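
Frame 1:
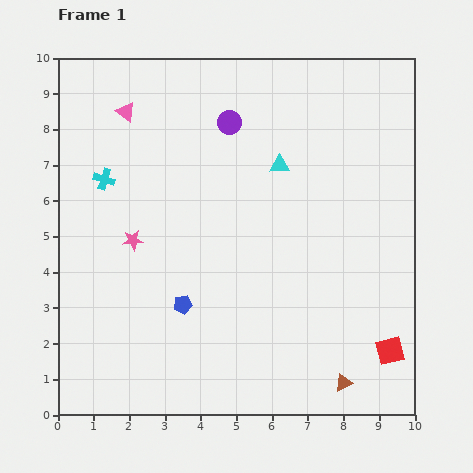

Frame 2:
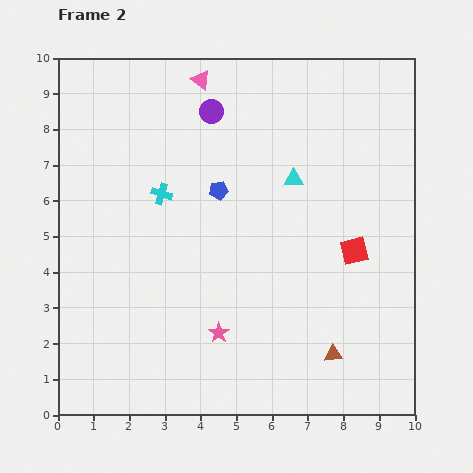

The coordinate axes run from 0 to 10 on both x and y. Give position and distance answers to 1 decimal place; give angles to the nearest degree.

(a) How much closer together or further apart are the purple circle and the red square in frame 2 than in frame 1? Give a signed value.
-2.2

Distance in frame 1: 7.8. Distance in frame 2: 5.6.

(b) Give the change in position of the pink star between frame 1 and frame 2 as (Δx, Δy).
(2.4, -2.6)

The pink star was at (2.1, 4.9) in frame 1 and (4.5, 2.3) in frame 2.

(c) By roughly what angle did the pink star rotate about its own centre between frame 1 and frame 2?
28° counter-clockwise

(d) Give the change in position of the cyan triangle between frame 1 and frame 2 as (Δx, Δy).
(0.4, -0.4)

The cyan triangle was at (6.2, 7.0) in frame 1 and (6.6, 6.6) in frame 2.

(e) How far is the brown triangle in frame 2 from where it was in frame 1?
0.9

The brown triangle moved from (8.0, 0.9) to (7.7, 1.7), a distance of √(0.3² + 0.8²) ≈ 0.9.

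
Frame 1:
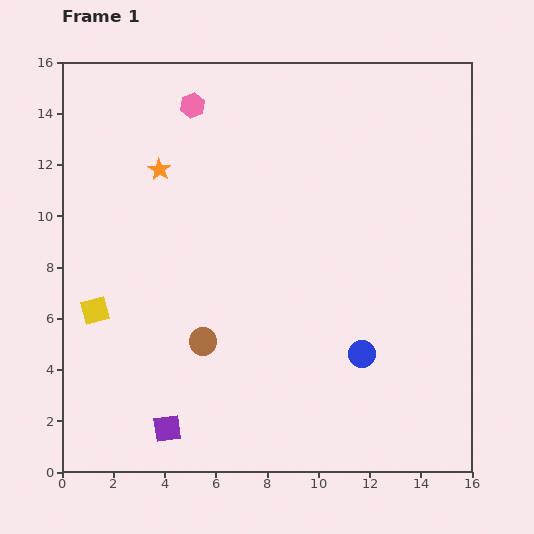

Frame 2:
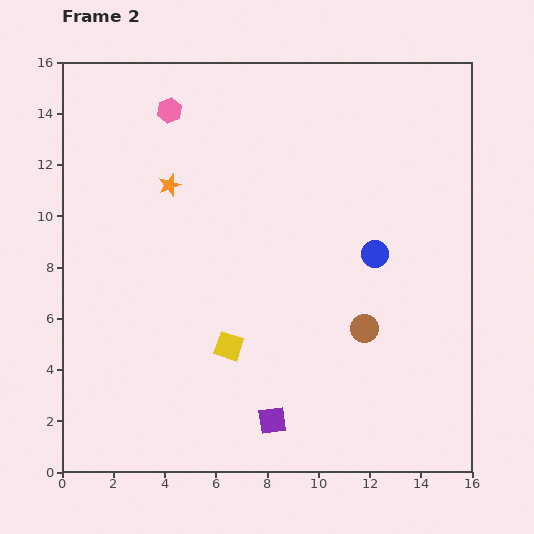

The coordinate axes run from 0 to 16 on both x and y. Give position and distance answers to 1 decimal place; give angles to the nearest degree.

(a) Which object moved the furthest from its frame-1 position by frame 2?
the brown circle

(moved 6.3; next 5.4)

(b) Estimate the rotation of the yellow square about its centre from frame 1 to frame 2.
33° clockwise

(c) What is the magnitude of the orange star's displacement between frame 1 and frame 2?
0.7

The orange star moved from (3.8, 11.8) to (4.2, 11.2), a distance of √(0.4² + 0.6²) ≈ 0.7.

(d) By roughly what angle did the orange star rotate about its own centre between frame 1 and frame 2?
22° clockwise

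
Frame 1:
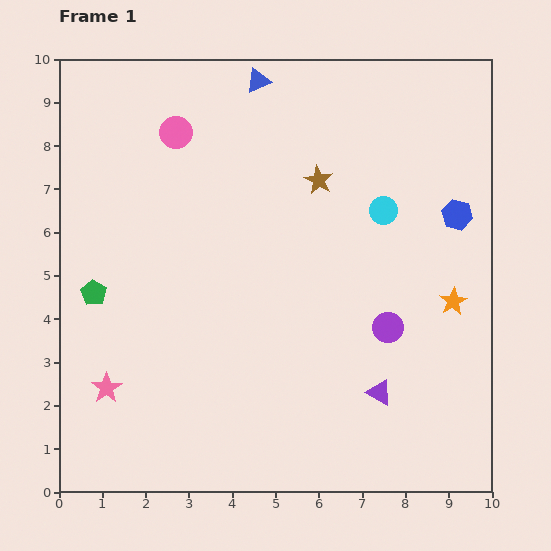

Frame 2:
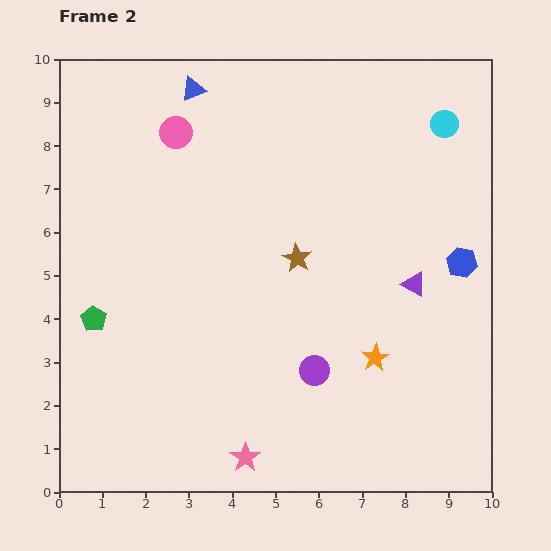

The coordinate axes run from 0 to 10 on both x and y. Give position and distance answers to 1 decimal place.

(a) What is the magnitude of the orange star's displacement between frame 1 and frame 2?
2.2

The orange star moved from (9.1, 4.4) to (7.3, 3.1), a distance of √(1.8² + 1.3²) ≈ 2.2.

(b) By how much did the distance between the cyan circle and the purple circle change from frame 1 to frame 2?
+3.7

Distance in frame 1: 2.7. Distance in frame 2: 6.4.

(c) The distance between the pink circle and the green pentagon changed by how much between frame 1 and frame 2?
+0.5

Distance in frame 1: 4.2. Distance in frame 2: 4.7.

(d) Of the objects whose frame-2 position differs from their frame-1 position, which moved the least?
the green pentagon

(moved 0.6)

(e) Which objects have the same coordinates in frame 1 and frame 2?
the pink circle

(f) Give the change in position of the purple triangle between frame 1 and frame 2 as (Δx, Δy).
(0.8, 2.5)

The purple triangle was at (7.4, 2.3) in frame 1 and (8.2, 4.8) in frame 2.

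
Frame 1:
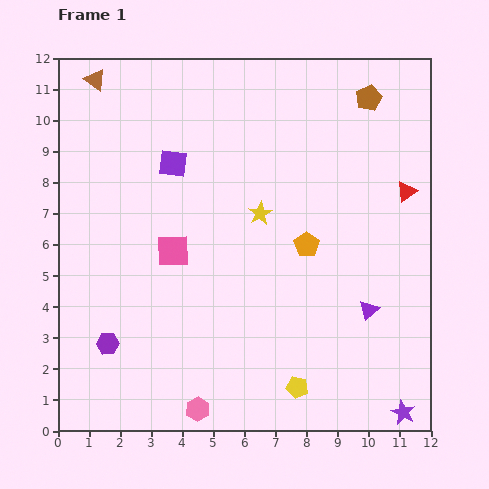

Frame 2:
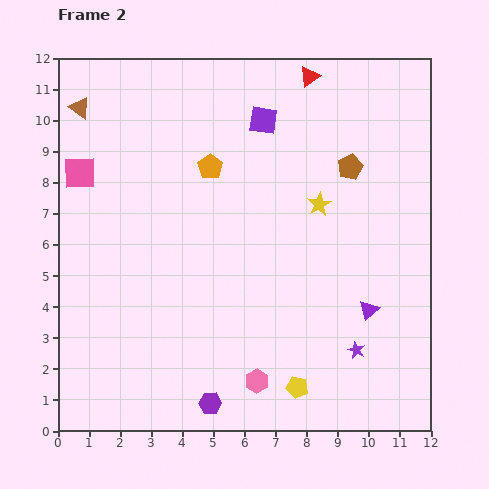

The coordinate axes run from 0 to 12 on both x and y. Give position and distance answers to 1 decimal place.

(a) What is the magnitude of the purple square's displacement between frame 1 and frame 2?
3.2

The purple square moved from (3.7, 8.6) to (6.6, 10.0), a distance of √(2.9² + 1.4²) ≈ 3.2.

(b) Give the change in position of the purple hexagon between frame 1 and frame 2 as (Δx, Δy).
(3.3, -1.9)

The purple hexagon was at (1.6, 2.8) in frame 1 and (4.9, 0.9) in frame 2.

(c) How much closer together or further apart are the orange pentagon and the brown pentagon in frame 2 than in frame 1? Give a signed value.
-0.6

Distance in frame 1: 5.1. Distance in frame 2: 4.5.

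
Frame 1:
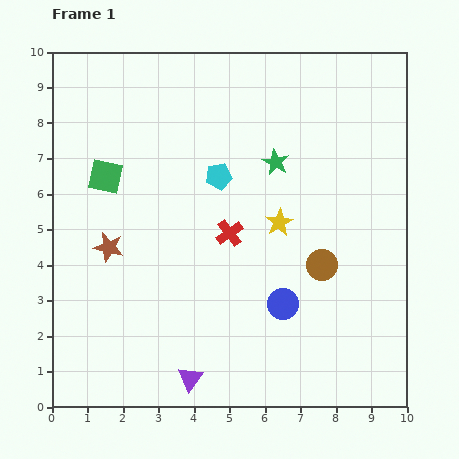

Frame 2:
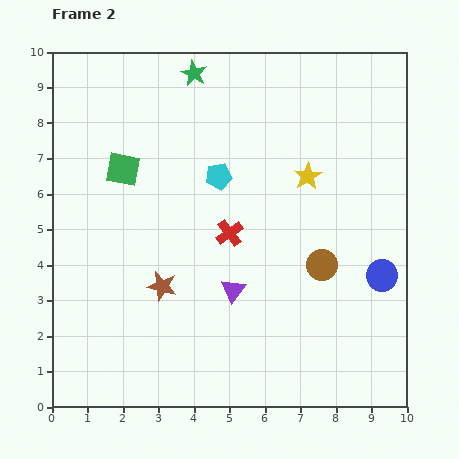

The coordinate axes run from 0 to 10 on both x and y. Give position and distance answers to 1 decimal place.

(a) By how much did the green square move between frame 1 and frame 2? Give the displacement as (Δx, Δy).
(0.5, 0.2)

The green square was at (1.5, 6.5) in frame 1 and (2.0, 6.7) in frame 2.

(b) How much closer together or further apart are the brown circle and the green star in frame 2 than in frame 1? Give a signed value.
+3.3

Distance in frame 1: 3.2. Distance in frame 2: 6.5.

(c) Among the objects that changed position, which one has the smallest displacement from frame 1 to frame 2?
the green square

(moved 0.5)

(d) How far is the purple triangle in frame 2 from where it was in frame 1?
2.8

The purple triangle moved from (3.9, 0.8) to (5.1, 3.3), a distance of √(1.2² + 2.5²) ≈ 2.8.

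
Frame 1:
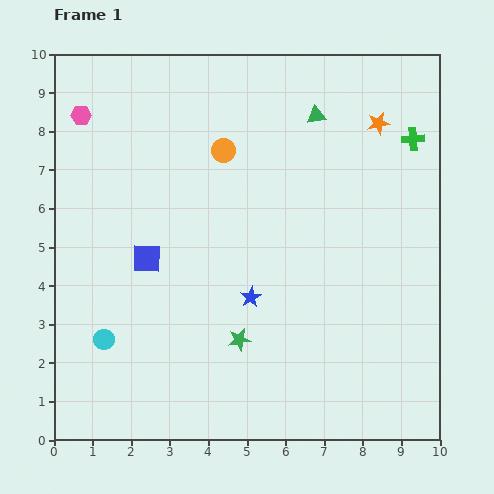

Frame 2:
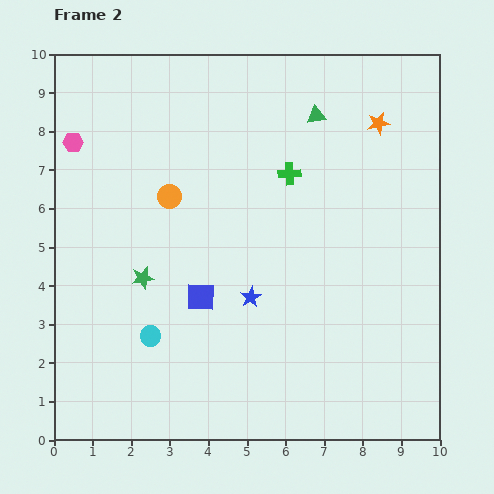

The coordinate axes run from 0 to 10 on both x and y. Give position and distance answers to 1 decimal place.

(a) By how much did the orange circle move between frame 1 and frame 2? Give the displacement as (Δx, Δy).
(-1.4, -1.2)

The orange circle was at (4.4, 7.5) in frame 1 and (3.0, 6.3) in frame 2.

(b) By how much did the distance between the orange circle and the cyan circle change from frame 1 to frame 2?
-2.2

Distance in frame 1: 5.8. Distance in frame 2: 3.6.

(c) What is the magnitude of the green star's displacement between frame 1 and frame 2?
3.0

The green star moved from (4.8, 2.6) to (2.3, 4.2), a distance of √(2.5² + 1.6²) ≈ 3.0.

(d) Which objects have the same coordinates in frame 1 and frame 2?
the blue star, the green triangle, the orange star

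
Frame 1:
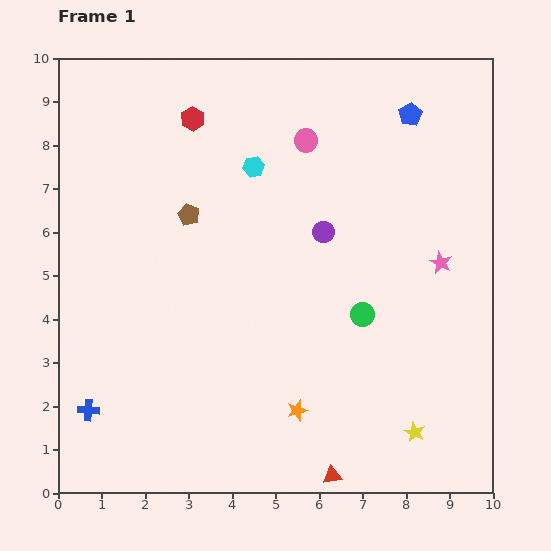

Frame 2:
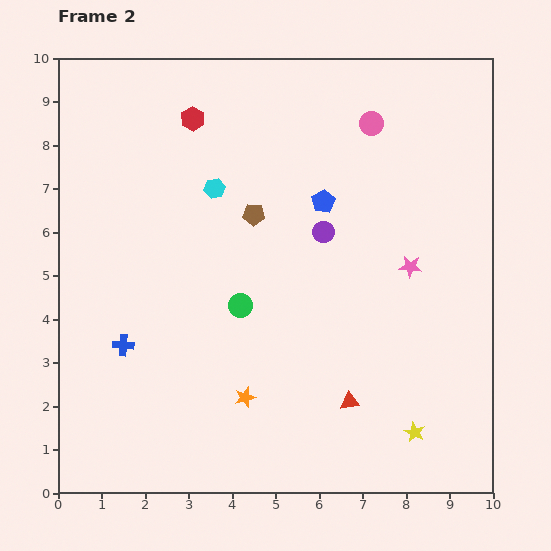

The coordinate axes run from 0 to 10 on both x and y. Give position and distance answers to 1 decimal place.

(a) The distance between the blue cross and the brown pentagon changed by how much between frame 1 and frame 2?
-0.9

Distance in frame 1: 5.1. Distance in frame 2: 4.2.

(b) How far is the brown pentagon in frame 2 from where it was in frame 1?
1.5

The brown pentagon moved from (3.0, 6.4) to (4.5, 6.4), a distance of √(1.5² + 0.0²) ≈ 1.5.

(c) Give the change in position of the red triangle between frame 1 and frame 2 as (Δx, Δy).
(0.4, 1.7)

The red triangle was at (6.3, 0.4) in frame 1 and (6.7, 2.1) in frame 2.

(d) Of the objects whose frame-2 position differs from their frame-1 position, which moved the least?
the pink star

(moved 0.7)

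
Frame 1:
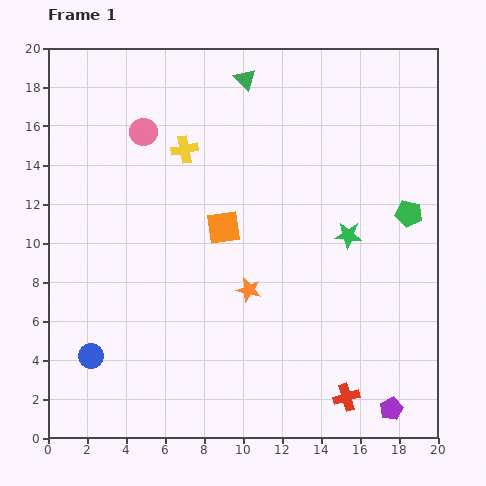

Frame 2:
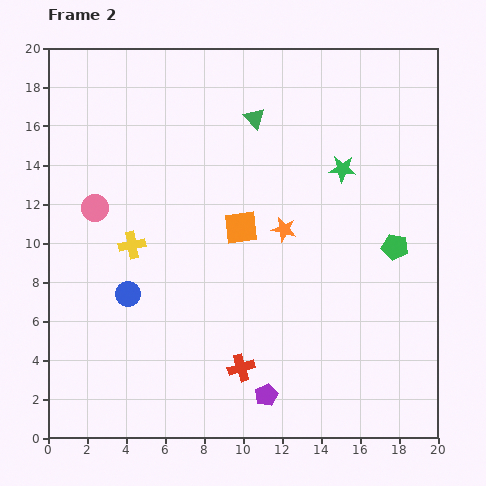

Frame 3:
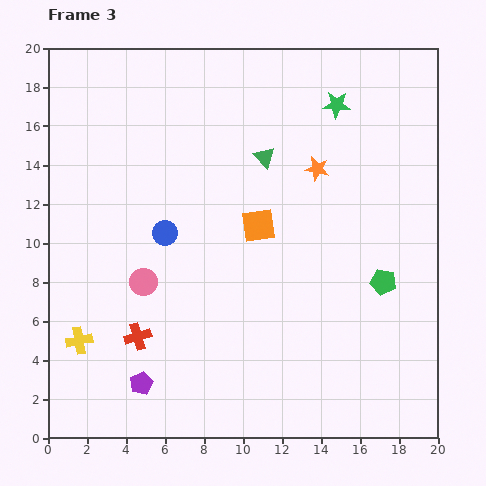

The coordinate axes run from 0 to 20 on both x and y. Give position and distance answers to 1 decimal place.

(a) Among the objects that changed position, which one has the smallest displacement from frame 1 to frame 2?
the orange square

(moved 0.9)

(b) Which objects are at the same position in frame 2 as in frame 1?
none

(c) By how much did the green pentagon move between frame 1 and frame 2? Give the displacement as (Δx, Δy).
(-0.7, -1.7)

The green pentagon was at (18.5, 11.5) in frame 1 and (17.8, 9.8) in frame 2.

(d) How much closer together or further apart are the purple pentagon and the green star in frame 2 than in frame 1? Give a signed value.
+3.0

Distance in frame 1: 9.2. Distance in frame 2: 12.2.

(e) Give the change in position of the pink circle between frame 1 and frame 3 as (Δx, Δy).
(0.0, -7.7)

The pink circle was at (4.9, 15.7) in frame 1 and (4.9, 8.0) in frame 3.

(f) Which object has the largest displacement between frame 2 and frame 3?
the purple pentagon

(moved 6.4; next 5.6)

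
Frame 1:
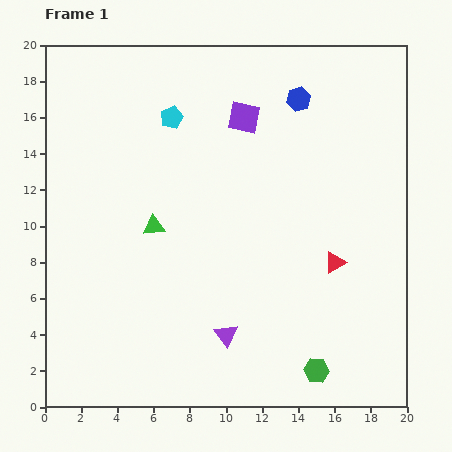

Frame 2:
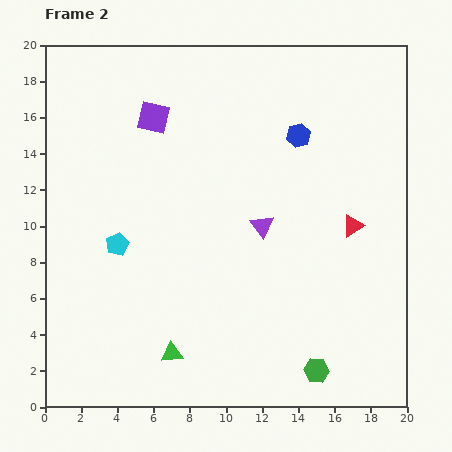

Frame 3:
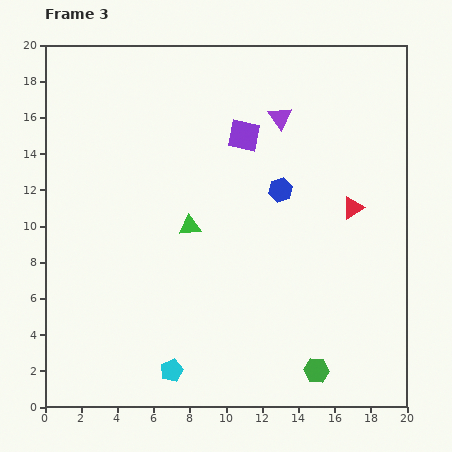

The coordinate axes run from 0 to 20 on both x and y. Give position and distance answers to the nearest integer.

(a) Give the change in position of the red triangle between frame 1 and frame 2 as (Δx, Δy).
(1, 2)

The red triangle was at (16, 8) in frame 1 and (17, 10) in frame 2.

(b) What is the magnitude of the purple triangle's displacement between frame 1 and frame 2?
6

The purple triangle moved from (10, 4) to (12, 10), a distance of √(2² + 6²) ≈ 6.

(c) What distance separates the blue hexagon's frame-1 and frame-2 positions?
2

The blue hexagon moved from (14, 17) to (14, 15), a distance of √(0² + 2²) ≈ 2.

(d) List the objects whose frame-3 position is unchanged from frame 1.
the green hexagon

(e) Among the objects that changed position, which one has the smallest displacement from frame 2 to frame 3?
the red triangle

(moved 1)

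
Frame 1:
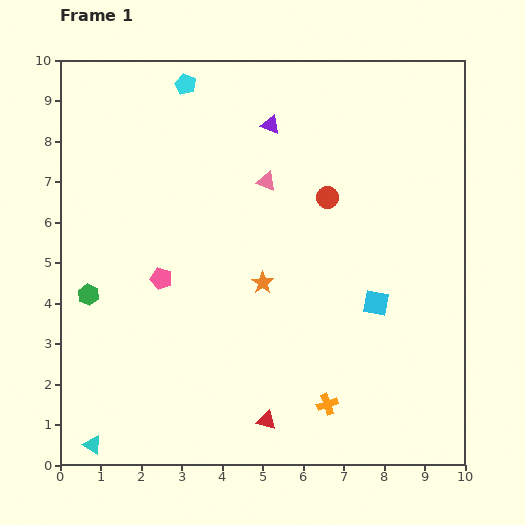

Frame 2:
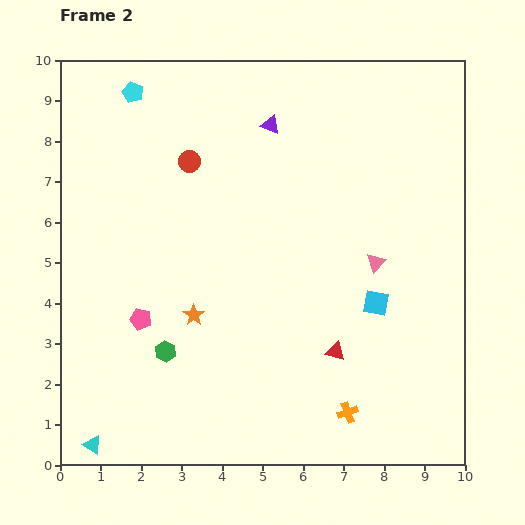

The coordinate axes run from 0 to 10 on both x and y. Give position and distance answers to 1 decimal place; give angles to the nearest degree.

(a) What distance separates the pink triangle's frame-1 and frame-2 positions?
3.4

The pink triangle moved from (5.1, 7.0) to (7.8, 5.0), a distance of √(2.7² + 2.0²) ≈ 3.4.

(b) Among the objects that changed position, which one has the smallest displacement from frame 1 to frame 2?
the orange cross

(moved 0.5)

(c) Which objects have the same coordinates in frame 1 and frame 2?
the purple triangle, the cyan square, the cyan triangle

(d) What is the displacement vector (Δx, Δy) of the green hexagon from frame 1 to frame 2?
(1.9, -1.4)

The green hexagon was at (0.7, 4.2) in frame 1 and (2.6, 2.8) in frame 2.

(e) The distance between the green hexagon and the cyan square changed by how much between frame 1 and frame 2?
-1.8

Distance in frame 1: 7.1. Distance in frame 2: 5.3.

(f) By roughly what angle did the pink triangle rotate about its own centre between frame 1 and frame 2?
54° clockwise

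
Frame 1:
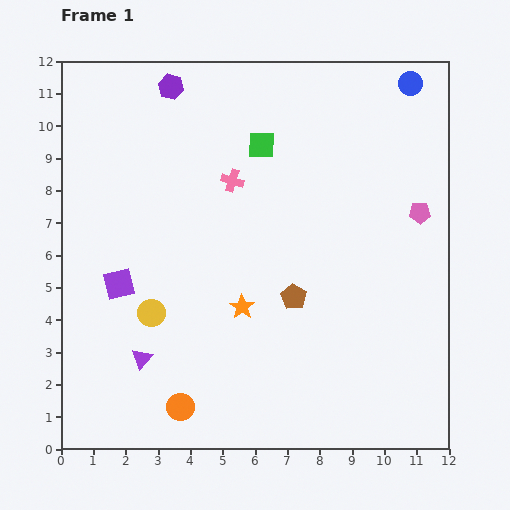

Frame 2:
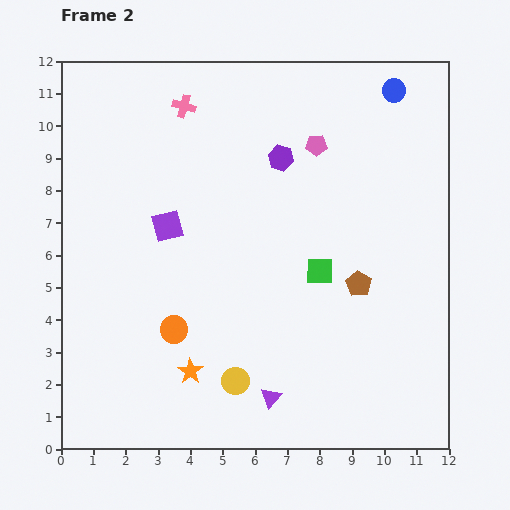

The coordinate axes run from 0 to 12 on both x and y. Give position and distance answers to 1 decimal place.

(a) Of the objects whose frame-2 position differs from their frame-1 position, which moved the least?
the blue circle

(moved 0.5)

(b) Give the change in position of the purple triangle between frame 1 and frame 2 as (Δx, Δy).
(4.0, -1.2)

The purple triangle was at (2.5, 2.8) in frame 1 and (6.5, 1.6) in frame 2.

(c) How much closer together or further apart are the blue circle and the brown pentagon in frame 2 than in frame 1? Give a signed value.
-1.4

Distance in frame 1: 7.5. Distance in frame 2: 6.1.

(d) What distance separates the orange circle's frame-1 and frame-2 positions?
2.4

The orange circle moved from (3.7, 1.3) to (3.5, 3.7), a distance of √(0.2² + 2.4²) ≈ 2.4.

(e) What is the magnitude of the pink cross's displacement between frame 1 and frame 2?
2.7

The pink cross moved from (5.3, 8.3) to (3.8, 10.6), a distance of √(1.5² + 2.3²) ≈ 2.7.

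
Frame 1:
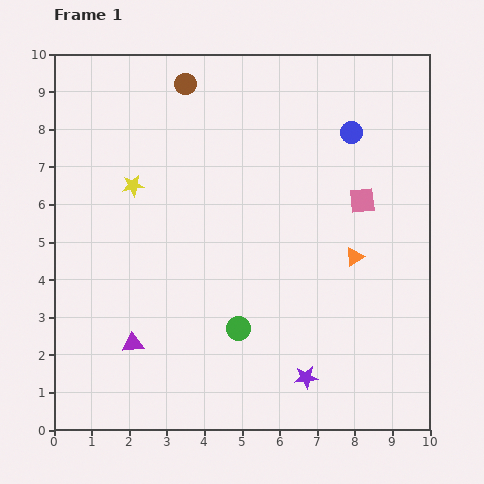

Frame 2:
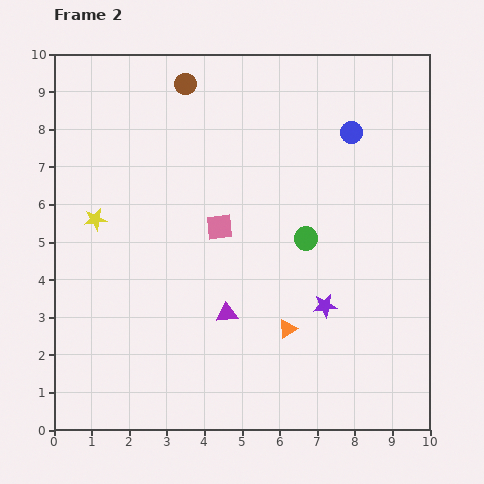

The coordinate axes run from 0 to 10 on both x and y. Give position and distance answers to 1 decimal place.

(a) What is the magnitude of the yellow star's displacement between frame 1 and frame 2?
1.3

The yellow star moved from (2.1, 6.5) to (1.1, 5.6), a distance of √(1.0² + 0.9²) ≈ 1.3.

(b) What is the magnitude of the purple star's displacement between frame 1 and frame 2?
2.0

The purple star moved from (6.7, 1.4) to (7.2, 3.3), a distance of √(0.5² + 1.9²) ≈ 2.0.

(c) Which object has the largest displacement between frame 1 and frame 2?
the pink square

(moved 3.9; next 3.0)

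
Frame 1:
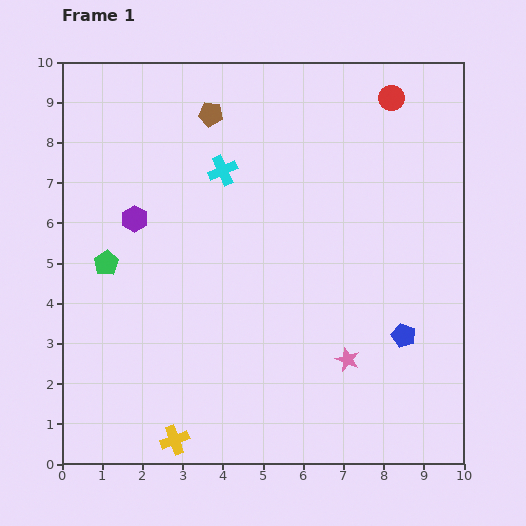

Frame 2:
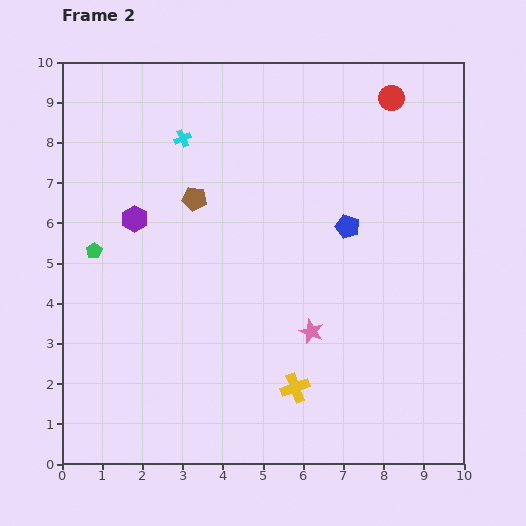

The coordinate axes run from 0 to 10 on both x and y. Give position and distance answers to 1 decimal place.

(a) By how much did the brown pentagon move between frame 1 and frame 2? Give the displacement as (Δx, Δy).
(-0.4, -2.1)

The brown pentagon was at (3.7, 8.7) in frame 1 and (3.3, 6.6) in frame 2.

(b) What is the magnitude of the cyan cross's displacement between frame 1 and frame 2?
1.3

The cyan cross moved from (4.0, 7.3) to (3.0, 8.1), a distance of √(1.0² + 0.8²) ≈ 1.3.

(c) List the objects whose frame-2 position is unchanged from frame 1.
the purple hexagon, the red circle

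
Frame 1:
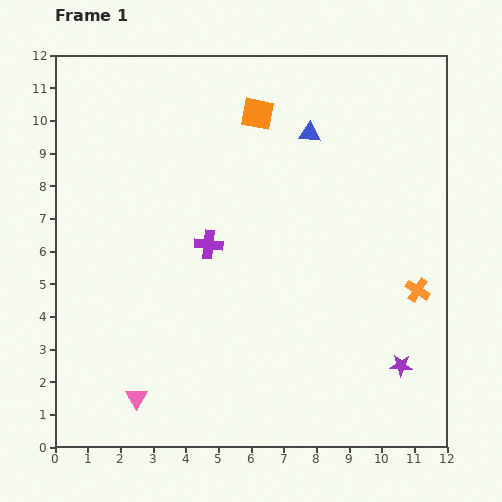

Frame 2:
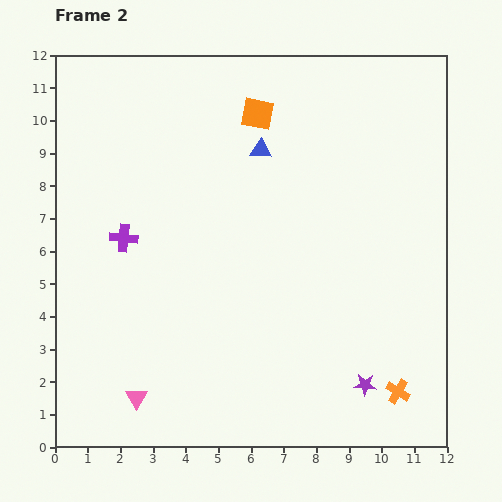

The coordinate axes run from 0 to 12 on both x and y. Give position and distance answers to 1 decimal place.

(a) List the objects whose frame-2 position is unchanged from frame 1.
the pink triangle, the orange square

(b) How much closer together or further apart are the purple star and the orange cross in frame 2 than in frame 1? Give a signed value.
-1.4

Distance in frame 1: 2.4. Distance in frame 2: 1.0.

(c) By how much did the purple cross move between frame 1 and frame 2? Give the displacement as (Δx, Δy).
(-2.6, 0.2)

The purple cross was at (4.7, 6.2) in frame 1 and (2.1, 6.4) in frame 2.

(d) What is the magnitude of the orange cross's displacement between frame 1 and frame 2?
3.2

The orange cross moved from (11.1, 4.8) to (10.5, 1.7), a distance of √(0.6² + 3.1²) ≈ 3.2.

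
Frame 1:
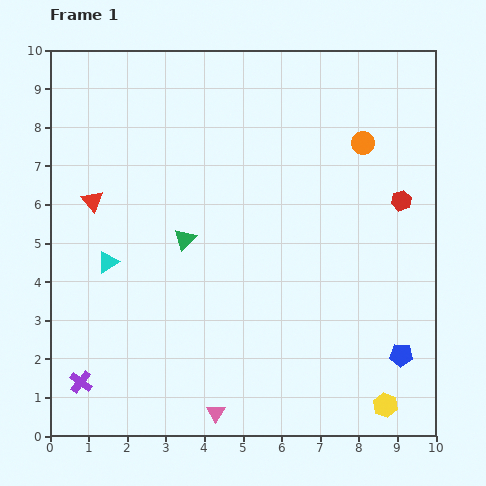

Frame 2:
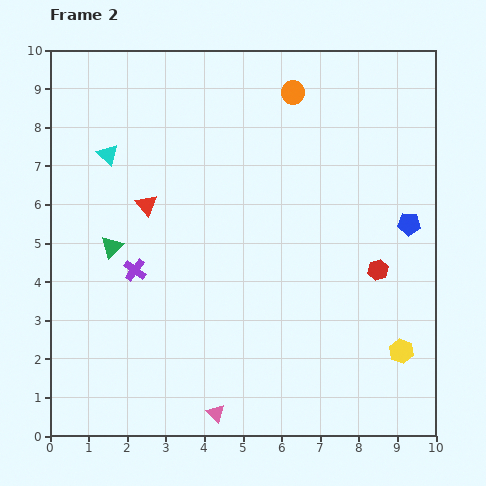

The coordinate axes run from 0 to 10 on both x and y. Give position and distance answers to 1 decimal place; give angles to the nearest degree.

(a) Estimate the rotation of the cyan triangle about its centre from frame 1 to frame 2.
44° counter-clockwise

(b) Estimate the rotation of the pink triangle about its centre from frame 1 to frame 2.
15° counter-clockwise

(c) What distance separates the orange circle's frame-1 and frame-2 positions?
2.2

The orange circle moved from (8.1, 7.6) to (6.3, 8.9), a distance of √(1.8² + 1.3²) ≈ 2.2.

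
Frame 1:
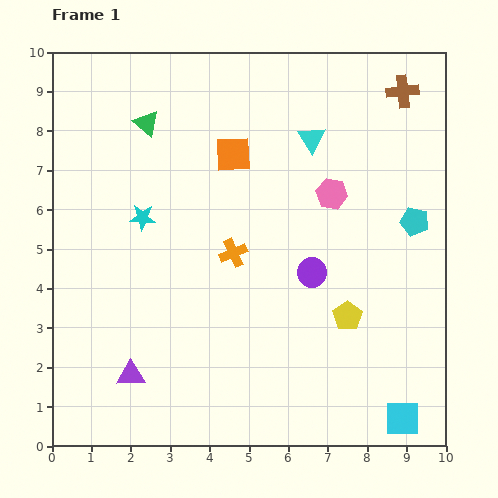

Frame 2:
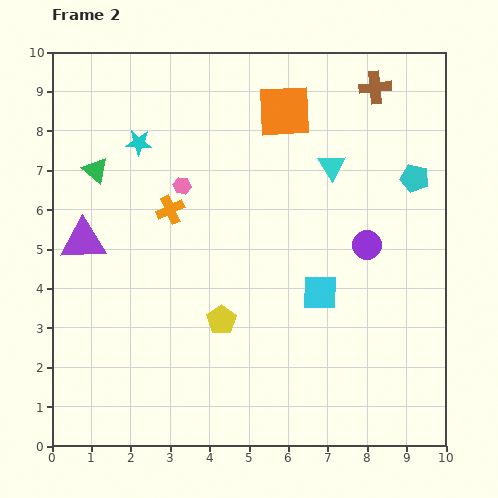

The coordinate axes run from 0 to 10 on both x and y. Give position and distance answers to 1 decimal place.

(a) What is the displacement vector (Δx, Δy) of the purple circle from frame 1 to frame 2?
(1.4, 0.7)

The purple circle was at (6.6, 4.4) in frame 1 and (8.0, 5.1) in frame 2.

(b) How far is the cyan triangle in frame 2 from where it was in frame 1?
0.9

The cyan triangle moved from (6.6, 7.8) to (7.1, 7.1), a distance of √(0.5² + 0.7²) ≈ 0.9.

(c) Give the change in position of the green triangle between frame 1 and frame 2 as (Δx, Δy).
(-1.3, -1.2)

The green triangle was at (2.4, 8.2) in frame 1 and (1.1, 7.0) in frame 2.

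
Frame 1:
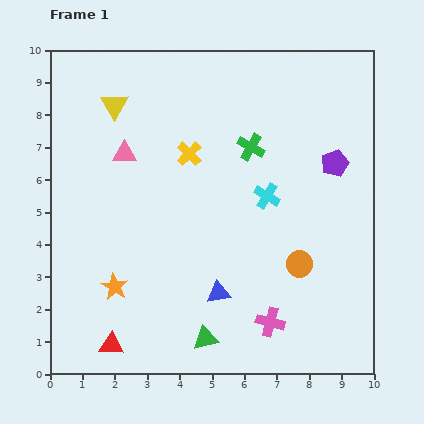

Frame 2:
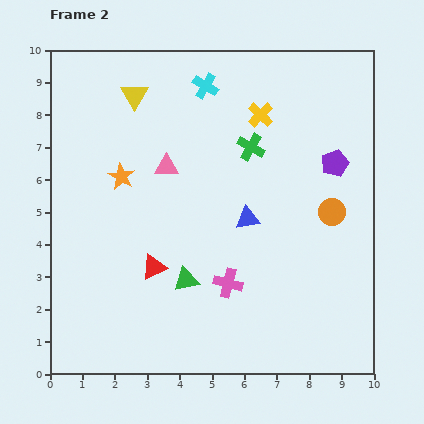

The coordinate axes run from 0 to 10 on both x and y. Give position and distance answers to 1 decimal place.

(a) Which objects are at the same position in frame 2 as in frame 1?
the purple pentagon, the green cross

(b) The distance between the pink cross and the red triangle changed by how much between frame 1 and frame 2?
-2.5

Distance in frame 1: 4.9. Distance in frame 2: 2.4.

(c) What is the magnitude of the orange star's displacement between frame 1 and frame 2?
3.4

The orange star moved from (2.0, 2.7) to (2.2, 6.1), a distance of √(0.2² + 3.4²) ≈ 3.4.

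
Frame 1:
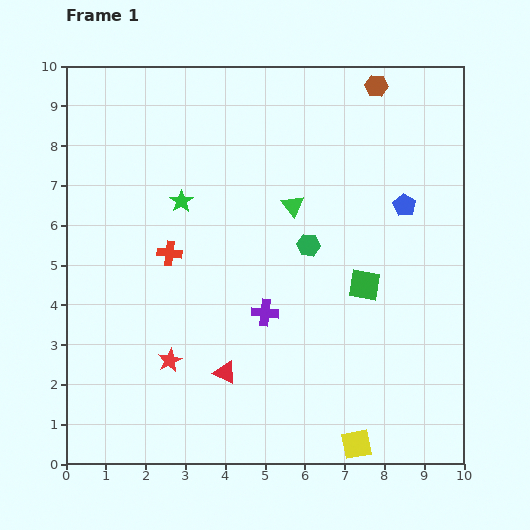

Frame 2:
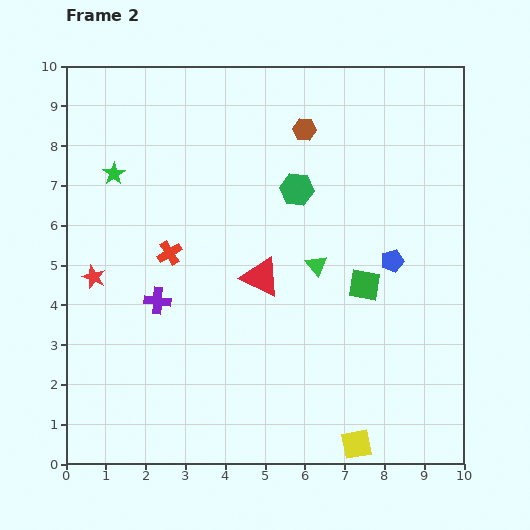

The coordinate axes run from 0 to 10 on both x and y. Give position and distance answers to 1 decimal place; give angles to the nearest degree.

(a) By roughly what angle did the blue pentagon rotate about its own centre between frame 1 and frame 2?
26° clockwise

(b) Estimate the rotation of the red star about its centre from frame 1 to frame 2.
23° counter-clockwise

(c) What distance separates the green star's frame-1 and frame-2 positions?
1.8

The green star moved from (2.9, 6.6) to (1.2, 7.3), a distance of √(1.7² + 0.7²) ≈ 1.8.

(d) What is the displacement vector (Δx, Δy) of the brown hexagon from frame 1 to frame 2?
(-1.8, -1.1)

The brown hexagon was at (7.8, 9.5) in frame 1 and (6.0, 8.4) in frame 2.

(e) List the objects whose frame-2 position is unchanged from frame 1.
the green square, the yellow square, the red cross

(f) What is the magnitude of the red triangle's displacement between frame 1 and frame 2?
2.6

The red triangle moved from (4.0, 2.3) to (4.9, 4.7), a distance of √(0.9² + 2.4²) ≈ 2.6.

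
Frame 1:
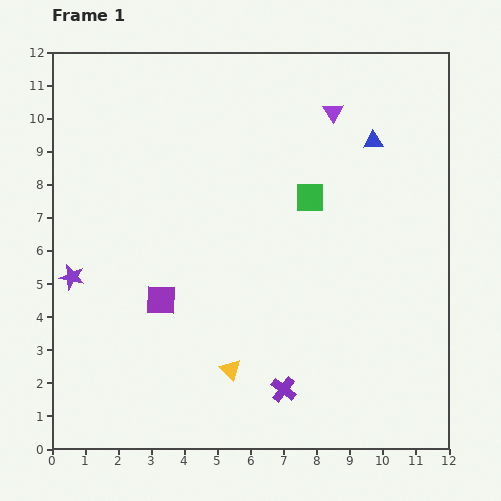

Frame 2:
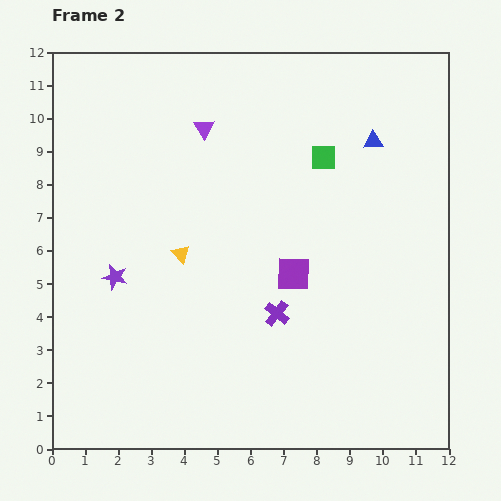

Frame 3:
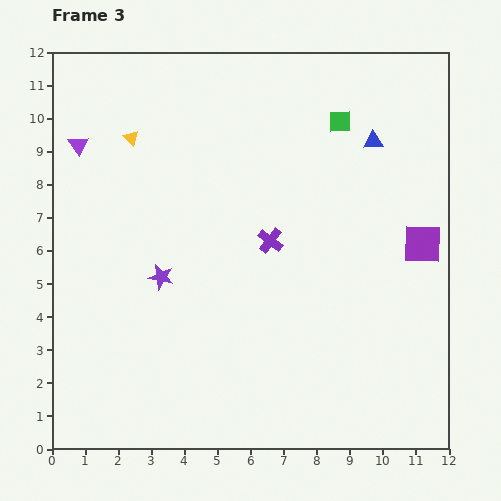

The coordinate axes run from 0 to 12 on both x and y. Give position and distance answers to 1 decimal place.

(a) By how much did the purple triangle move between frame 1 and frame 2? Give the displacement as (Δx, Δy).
(-3.9, -0.5)

The purple triangle was at (8.5, 10.2) in frame 1 and (4.6, 9.7) in frame 2.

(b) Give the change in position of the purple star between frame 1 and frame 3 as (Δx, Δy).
(2.7, 0.0)

The purple star was at (0.6, 5.2) in frame 1 and (3.3, 5.2) in frame 3.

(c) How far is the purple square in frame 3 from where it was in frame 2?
4.0

The purple square moved from (7.3, 5.3) to (11.2, 6.2), a distance of √(3.9² + 0.9²) ≈ 4.0.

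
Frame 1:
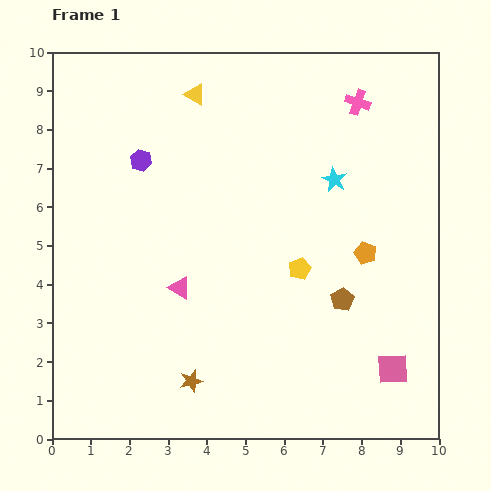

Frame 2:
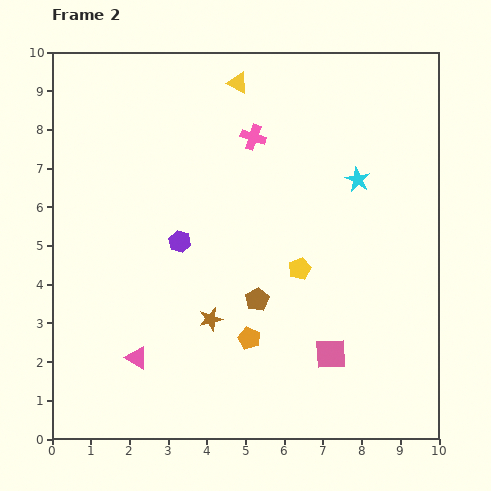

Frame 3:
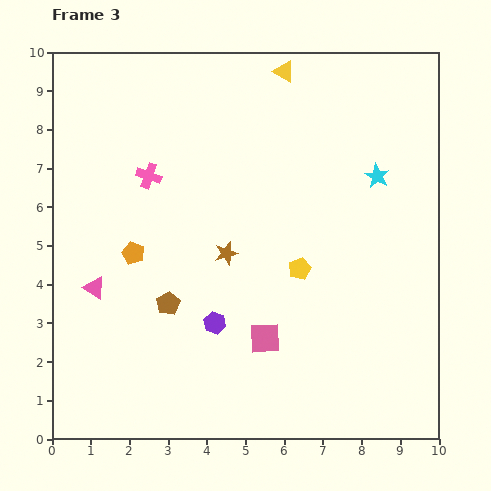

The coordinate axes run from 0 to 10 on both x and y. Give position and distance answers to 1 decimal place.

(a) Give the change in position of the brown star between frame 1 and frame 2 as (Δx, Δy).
(0.5, 1.6)

The brown star was at (3.6, 1.5) in frame 1 and (4.1, 3.1) in frame 2.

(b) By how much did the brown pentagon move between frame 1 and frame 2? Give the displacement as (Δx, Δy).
(-2.2, 0.0)

The brown pentagon was at (7.5, 3.6) in frame 1 and (5.3, 3.6) in frame 2.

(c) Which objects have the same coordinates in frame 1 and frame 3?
the yellow pentagon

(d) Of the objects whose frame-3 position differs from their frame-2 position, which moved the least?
the cyan star

(moved 0.5)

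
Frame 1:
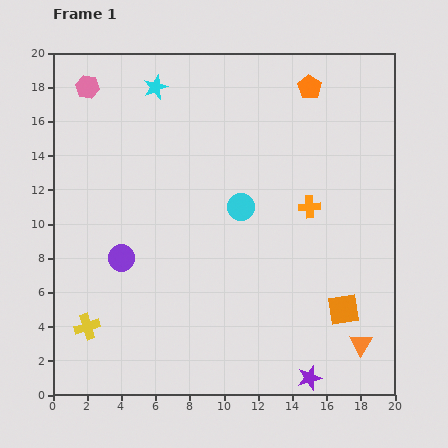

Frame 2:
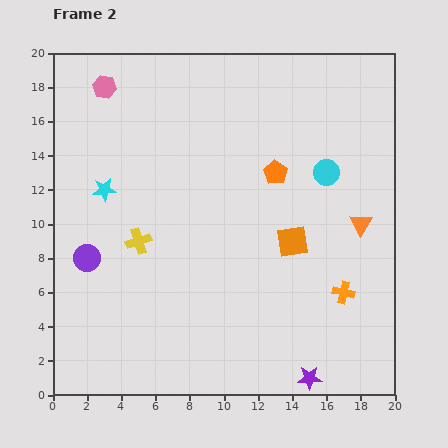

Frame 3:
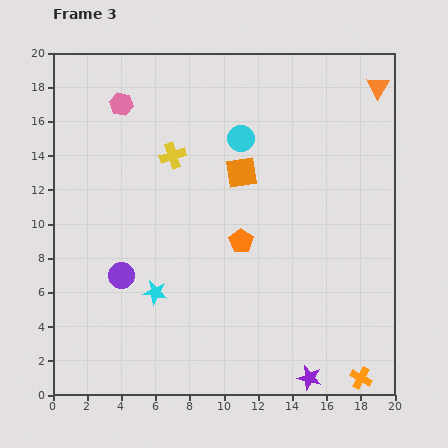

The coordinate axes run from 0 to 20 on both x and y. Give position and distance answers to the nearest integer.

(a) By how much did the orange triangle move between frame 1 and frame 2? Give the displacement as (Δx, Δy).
(0, 7)

The orange triangle was at (18, 3) in frame 1 and (18, 10) in frame 2.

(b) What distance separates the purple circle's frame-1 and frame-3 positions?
1

The purple circle moved from (4, 8) to (4, 7), a distance of √(0² + 1²) ≈ 1.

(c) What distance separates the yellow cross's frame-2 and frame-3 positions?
5

The yellow cross moved from (5, 9) to (7, 14), a distance of √(2² + 5²) ≈ 5.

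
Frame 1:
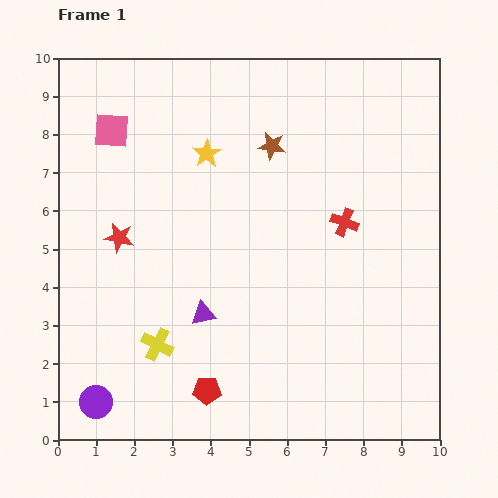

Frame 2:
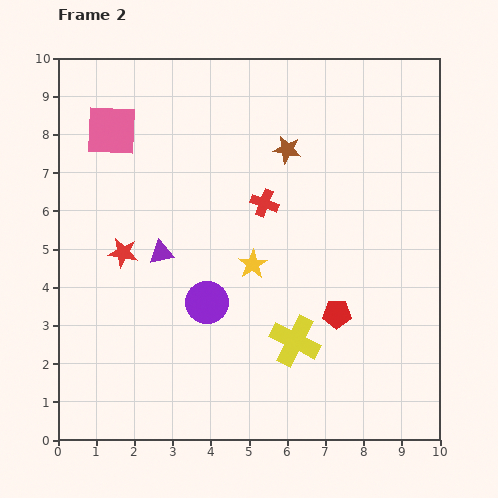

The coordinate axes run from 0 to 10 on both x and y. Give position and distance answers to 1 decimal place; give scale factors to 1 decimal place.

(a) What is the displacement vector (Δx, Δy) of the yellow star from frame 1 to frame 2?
(1.2, -2.9)

The yellow star was at (3.9, 7.5) in frame 1 and (5.1, 4.6) in frame 2.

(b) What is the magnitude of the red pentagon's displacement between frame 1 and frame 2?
3.9

The red pentagon moved from (3.9, 1.3) to (7.3, 3.3), a distance of √(3.4² + 2.0²) ≈ 3.9.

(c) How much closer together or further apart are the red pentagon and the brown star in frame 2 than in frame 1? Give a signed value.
-2.1

Distance in frame 1: 6.6. Distance in frame 2: 4.5.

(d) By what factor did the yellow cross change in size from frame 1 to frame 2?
1.6×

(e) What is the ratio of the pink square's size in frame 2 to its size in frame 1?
1.5×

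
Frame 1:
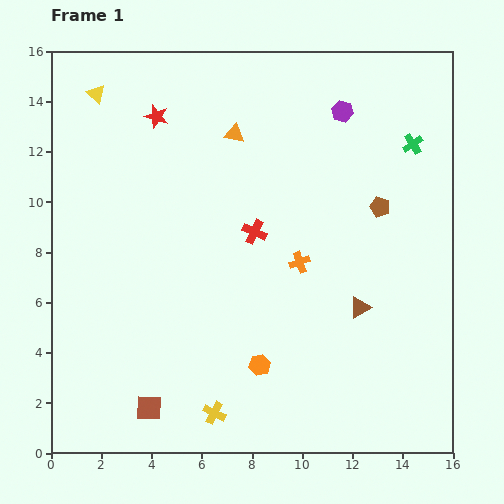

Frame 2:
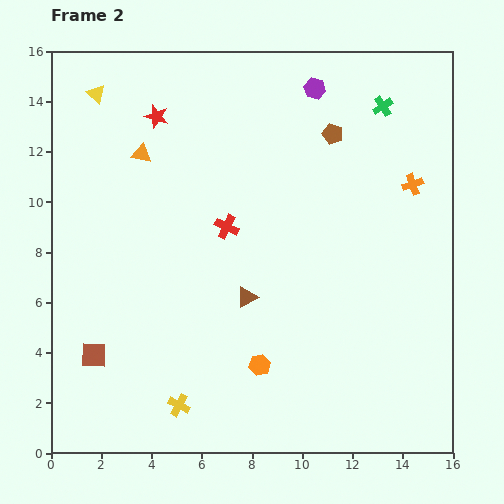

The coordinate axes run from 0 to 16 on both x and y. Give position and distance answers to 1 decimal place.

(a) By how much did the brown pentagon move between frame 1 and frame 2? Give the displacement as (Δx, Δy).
(-1.9, 2.9)

The brown pentagon was at (13.1, 9.8) in frame 1 and (11.2, 12.7) in frame 2.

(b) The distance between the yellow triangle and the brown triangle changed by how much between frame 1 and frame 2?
-3.4

Distance in frame 1: 13.5. Distance in frame 2: 10.1.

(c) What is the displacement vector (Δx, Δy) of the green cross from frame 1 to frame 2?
(-1.2, 1.5)

The green cross was at (14.4, 12.3) in frame 1 and (13.2, 13.8) in frame 2.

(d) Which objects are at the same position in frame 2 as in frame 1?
the yellow triangle, the orange hexagon, the red star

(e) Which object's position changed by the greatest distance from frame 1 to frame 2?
the orange cross

(moved 5.5; next 4.5)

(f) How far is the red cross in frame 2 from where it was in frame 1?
1.1

The red cross moved from (8.1, 8.8) to (7.0, 9.0), a distance of √(1.1² + 0.2²) ≈ 1.1.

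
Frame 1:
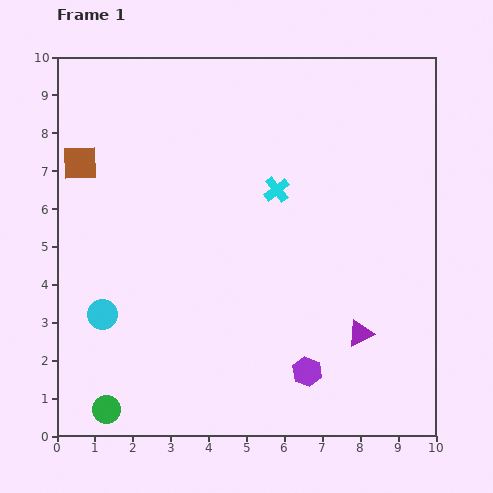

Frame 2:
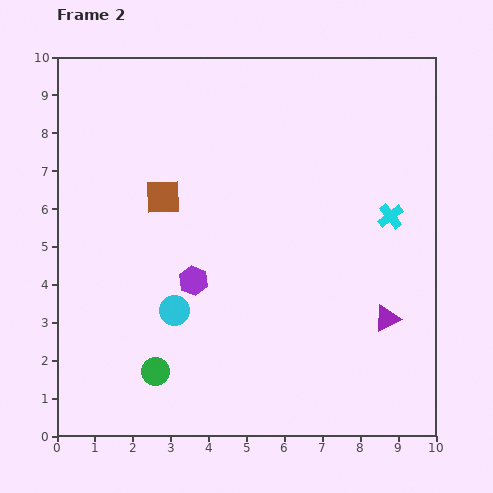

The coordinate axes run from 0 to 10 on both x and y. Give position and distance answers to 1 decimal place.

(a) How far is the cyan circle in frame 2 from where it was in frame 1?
1.9

The cyan circle moved from (1.2, 3.2) to (3.1, 3.3), a distance of √(1.9² + 0.1²) ≈ 1.9.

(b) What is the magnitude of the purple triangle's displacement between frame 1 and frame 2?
0.8

The purple triangle moved from (8.0, 2.7) to (8.7, 3.1), a distance of √(0.7² + 0.4²) ≈ 0.8.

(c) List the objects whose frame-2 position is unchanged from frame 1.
none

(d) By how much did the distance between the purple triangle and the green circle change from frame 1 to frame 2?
-0.7

Distance in frame 1: 7.0. Distance in frame 2: 6.3.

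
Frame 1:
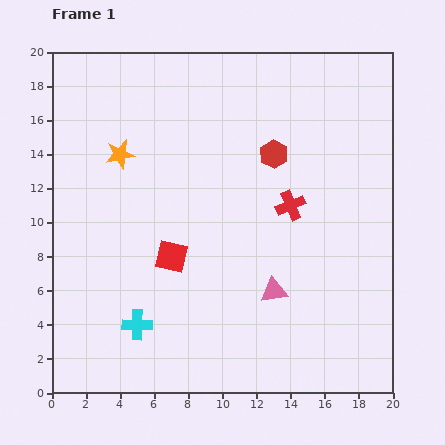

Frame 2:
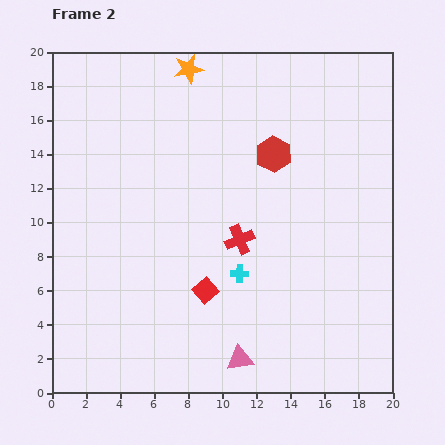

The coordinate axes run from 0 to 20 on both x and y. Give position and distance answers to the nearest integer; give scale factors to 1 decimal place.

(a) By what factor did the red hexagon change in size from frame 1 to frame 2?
1.3×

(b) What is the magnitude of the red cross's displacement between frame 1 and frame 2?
4

The red cross moved from (14, 11) to (11, 9), a distance of √(3² + 2²) ≈ 4.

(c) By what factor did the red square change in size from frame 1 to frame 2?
0.7×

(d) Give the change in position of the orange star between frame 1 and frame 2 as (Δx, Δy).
(4, 5)

The orange star was at (4, 14) in frame 1 and (8, 19) in frame 2.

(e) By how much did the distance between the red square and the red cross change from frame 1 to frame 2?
-4

Distance in frame 1: 8. Distance in frame 2: 4.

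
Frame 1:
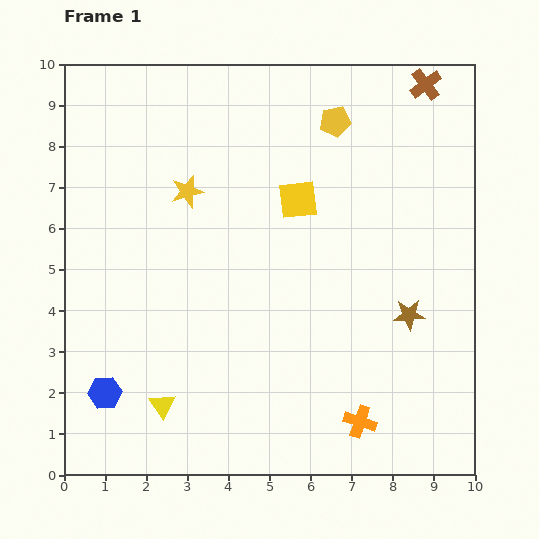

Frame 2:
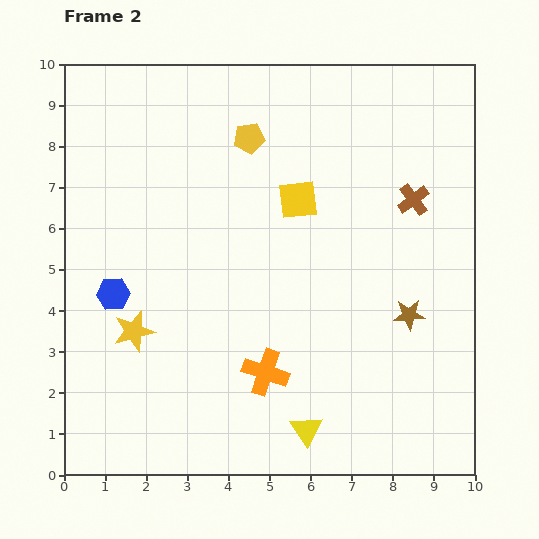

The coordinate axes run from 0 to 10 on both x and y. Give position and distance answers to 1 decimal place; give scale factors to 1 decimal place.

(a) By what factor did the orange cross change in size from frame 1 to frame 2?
1.4×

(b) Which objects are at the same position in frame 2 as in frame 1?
the yellow square, the brown star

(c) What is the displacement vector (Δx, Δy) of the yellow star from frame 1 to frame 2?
(-1.3, -3.4)

The yellow star was at (3.0, 6.9) in frame 1 and (1.7, 3.5) in frame 2.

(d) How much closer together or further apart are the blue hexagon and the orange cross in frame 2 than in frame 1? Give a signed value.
-2.0

Distance in frame 1: 6.2. Distance in frame 2: 4.2.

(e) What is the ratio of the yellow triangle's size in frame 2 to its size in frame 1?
1.3×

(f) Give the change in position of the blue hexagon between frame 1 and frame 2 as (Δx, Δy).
(0.2, 2.4)

The blue hexagon was at (1.0, 2.0) in frame 1 and (1.2, 4.4) in frame 2.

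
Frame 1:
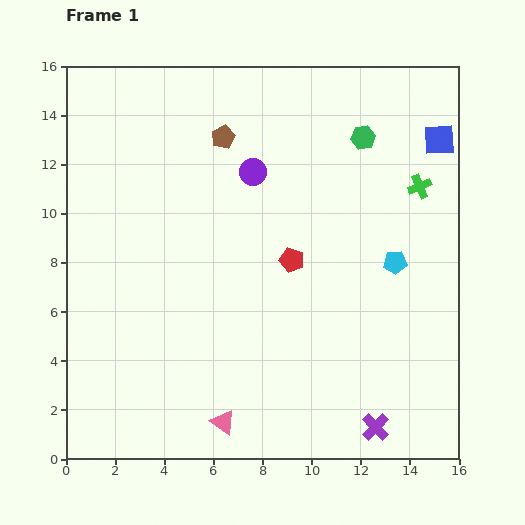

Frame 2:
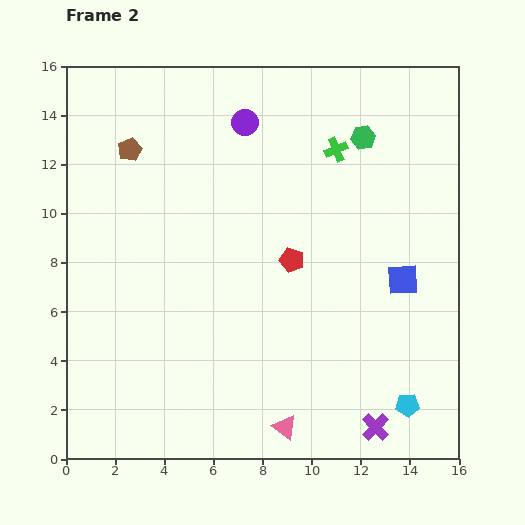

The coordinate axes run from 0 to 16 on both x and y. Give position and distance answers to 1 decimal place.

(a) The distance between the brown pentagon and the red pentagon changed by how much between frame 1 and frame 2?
+2.3

Distance in frame 1: 5.7. Distance in frame 2: 8.0.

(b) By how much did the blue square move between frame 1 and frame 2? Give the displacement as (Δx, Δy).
(-1.5, -5.7)

The blue square was at (15.2, 13.0) in frame 1 and (13.7, 7.3) in frame 2.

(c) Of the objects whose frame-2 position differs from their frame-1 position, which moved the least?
the purple circle

(moved 2.0)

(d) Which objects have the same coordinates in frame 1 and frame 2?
the red pentagon, the purple cross, the green hexagon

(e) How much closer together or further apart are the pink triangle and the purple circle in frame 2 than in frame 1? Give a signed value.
+2.2

Distance in frame 1: 10.3. Distance in frame 2: 12.5.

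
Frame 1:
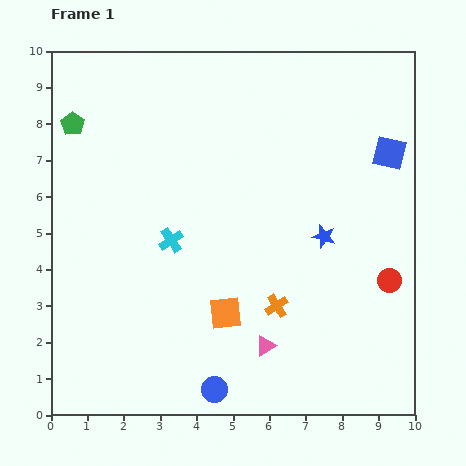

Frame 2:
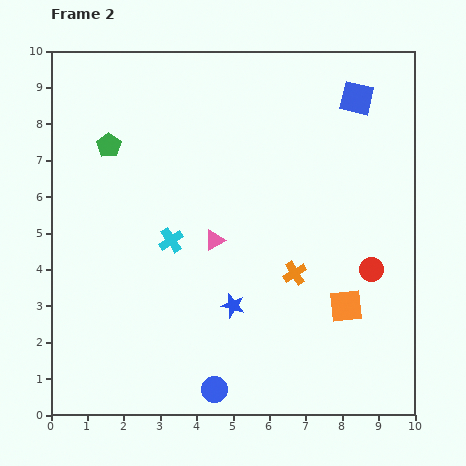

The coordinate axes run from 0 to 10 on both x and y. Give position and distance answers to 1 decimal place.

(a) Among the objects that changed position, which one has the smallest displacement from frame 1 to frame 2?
the red circle

(moved 0.6)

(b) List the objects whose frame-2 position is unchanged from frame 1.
the cyan cross, the blue circle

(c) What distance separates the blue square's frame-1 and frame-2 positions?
1.7

The blue square moved from (9.3, 7.2) to (8.4, 8.7), a distance of √(0.9² + 1.5²) ≈ 1.7.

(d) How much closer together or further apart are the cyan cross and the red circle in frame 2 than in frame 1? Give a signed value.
-0.5

Distance in frame 1: 6.1. Distance in frame 2: 5.6.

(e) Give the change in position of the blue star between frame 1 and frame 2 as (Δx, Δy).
(-2.5, -1.9)

The blue star was at (7.5, 4.9) in frame 1 and (5.0, 3.0) in frame 2.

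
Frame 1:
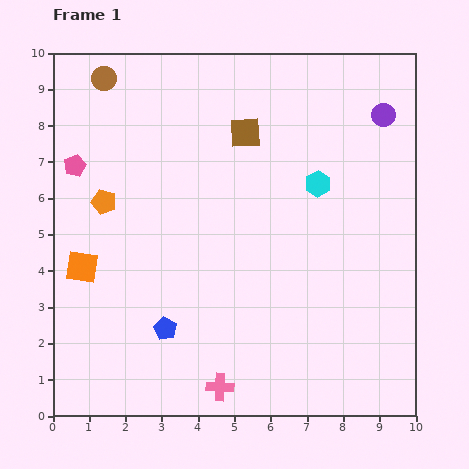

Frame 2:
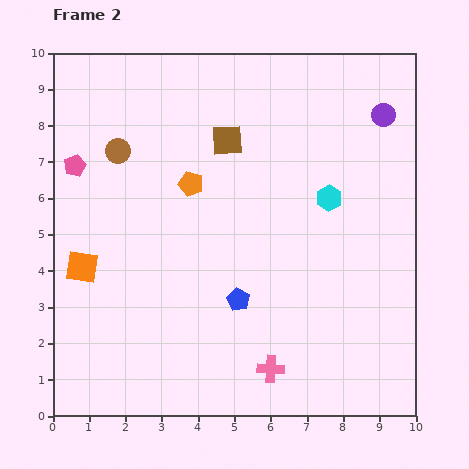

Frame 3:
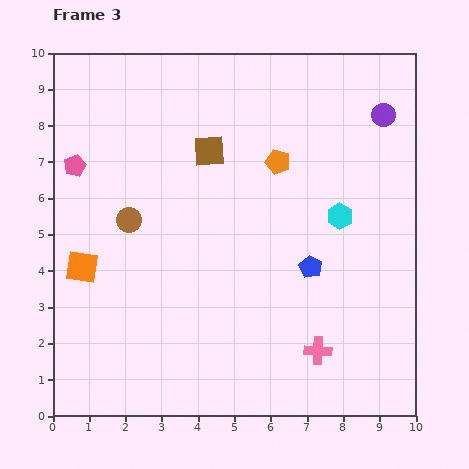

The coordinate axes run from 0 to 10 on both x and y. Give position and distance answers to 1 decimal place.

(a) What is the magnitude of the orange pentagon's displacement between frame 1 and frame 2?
2.5

The orange pentagon moved from (1.4, 5.9) to (3.8, 6.4), a distance of √(2.4² + 0.5²) ≈ 2.5.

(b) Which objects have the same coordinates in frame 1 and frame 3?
the pink pentagon, the purple circle, the orange square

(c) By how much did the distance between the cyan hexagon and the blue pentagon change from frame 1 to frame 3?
-4.2

Distance in frame 1: 5.8. Distance in frame 3: 1.6.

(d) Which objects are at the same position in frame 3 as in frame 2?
the pink pentagon, the purple circle, the orange square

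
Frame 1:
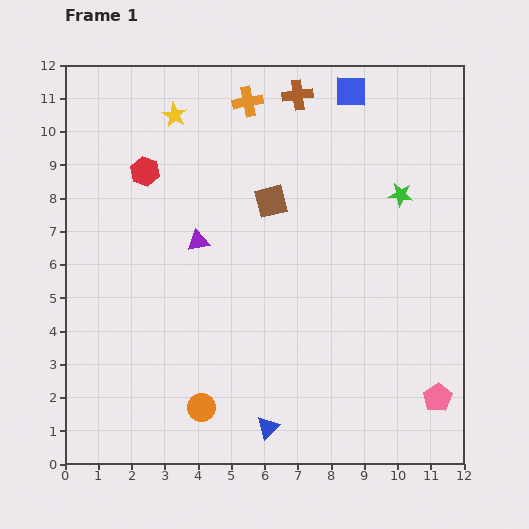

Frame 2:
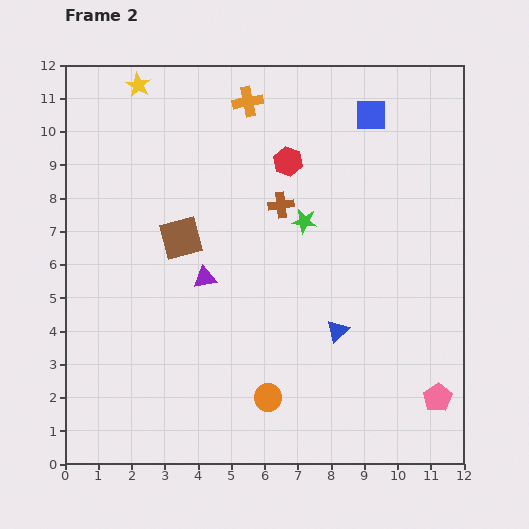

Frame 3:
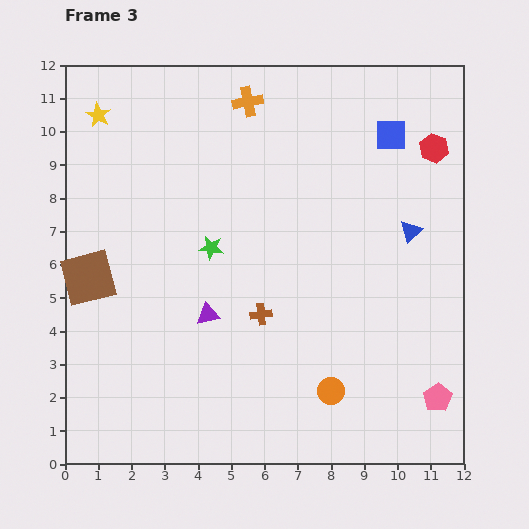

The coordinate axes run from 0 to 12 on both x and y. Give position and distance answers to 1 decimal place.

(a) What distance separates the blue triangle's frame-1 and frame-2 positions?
3.6

The blue triangle moved from (6.1, 1.1) to (8.2, 4.0), a distance of √(2.1² + 2.9²) ≈ 3.6.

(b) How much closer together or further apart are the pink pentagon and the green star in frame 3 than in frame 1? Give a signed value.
+2.0

Distance in frame 1: 6.2. Distance in frame 3: 8.2.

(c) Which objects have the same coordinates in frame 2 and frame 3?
the orange cross, the pink pentagon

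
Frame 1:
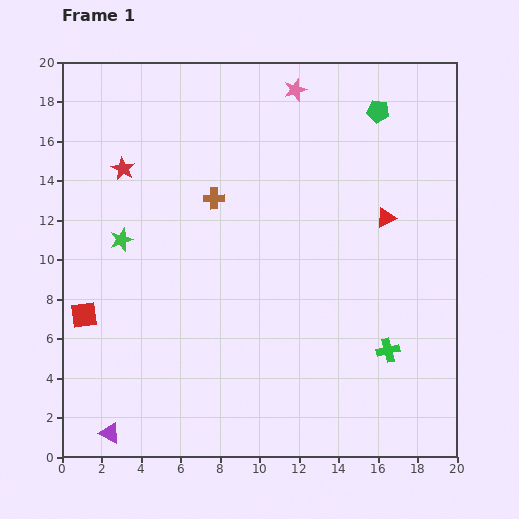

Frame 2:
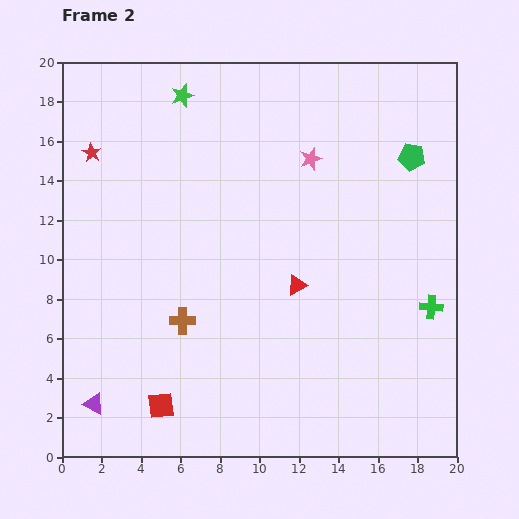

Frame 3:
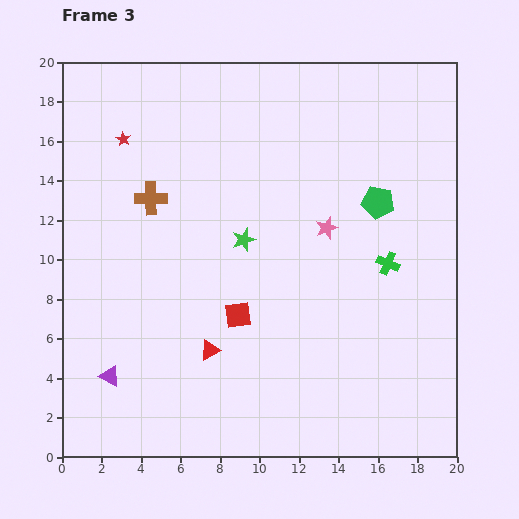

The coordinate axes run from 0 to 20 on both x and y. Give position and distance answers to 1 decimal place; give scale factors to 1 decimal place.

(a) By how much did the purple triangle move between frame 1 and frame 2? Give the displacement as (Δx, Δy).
(-0.8, 1.5)

The purple triangle was at (2.4, 1.2) in frame 1 and (1.6, 2.7) in frame 2.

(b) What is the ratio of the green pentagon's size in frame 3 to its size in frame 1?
1.4×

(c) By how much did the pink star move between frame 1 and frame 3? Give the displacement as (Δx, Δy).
(1.6, -7.0)

The pink star was at (11.8, 18.6) in frame 1 and (13.4, 11.6) in frame 3.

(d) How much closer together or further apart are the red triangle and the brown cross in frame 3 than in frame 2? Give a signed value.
+2.2

Distance in frame 2: 6.1. Distance in frame 3: 8.3.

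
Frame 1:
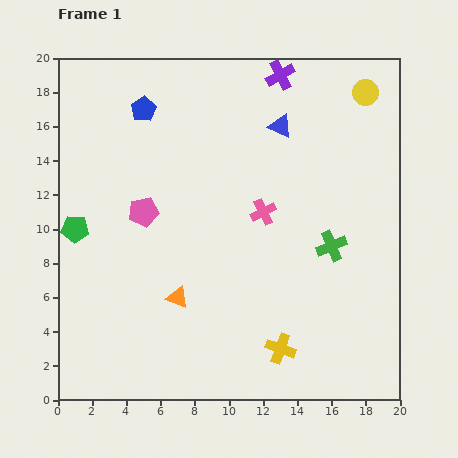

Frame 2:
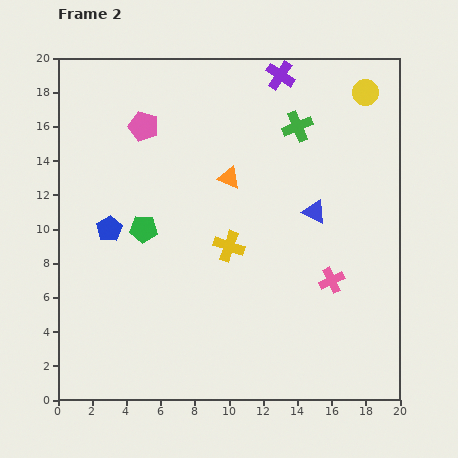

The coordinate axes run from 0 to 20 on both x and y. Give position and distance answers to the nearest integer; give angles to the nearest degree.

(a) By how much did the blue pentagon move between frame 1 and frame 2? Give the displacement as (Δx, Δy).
(-2, -7)

The blue pentagon was at (5, 17) in frame 1 and (3, 10) in frame 2.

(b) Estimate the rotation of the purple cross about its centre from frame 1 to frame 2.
28° counter-clockwise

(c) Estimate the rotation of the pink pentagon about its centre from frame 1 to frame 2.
28° clockwise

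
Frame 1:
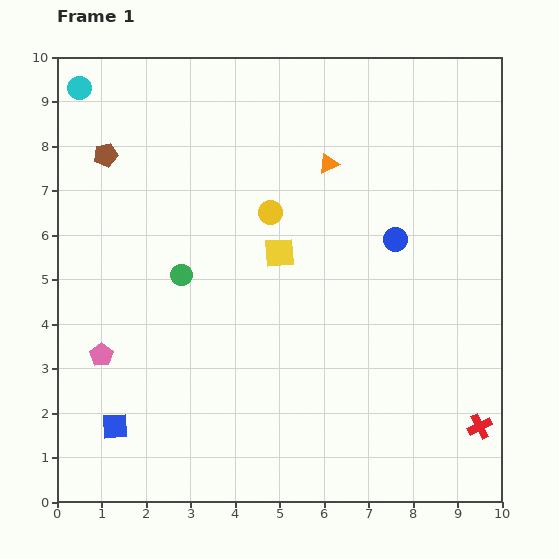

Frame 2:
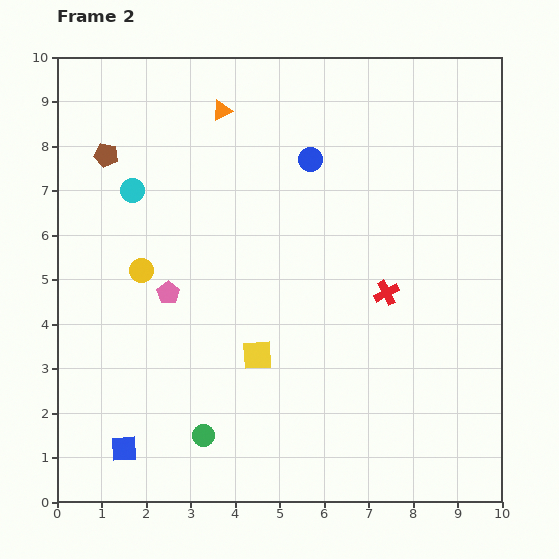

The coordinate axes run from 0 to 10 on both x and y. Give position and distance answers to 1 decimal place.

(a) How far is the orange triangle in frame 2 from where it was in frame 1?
2.7

The orange triangle moved from (6.1, 7.6) to (3.7, 8.8), a distance of √(2.4² + 1.2²) ≈ 2.7.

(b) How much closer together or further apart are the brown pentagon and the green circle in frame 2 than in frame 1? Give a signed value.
+3.5

Distance in frame 1: 3.2. Distance in frame 2: 6.7.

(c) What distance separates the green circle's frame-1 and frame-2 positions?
3.6

The green circle moved from (2.8, 5.1) to (3.3, 1.5), a distance of √(0.5² + 3.6²) ≈ 3.6.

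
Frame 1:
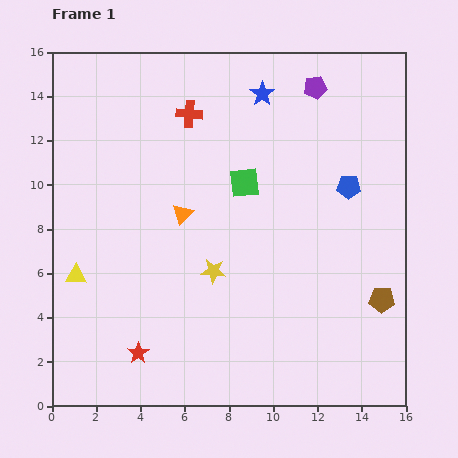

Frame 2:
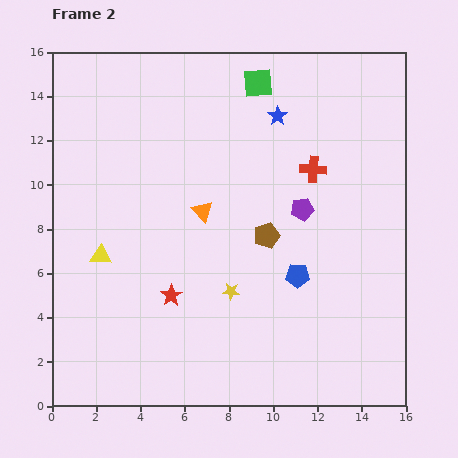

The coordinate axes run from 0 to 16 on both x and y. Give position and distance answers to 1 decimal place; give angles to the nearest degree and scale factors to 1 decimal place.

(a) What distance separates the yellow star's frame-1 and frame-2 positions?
1.2

The yellow star moved from (7.3, 6.1) to (8.1, 5.2), a distance of √(0.8² + 0.9²) ≈ 1.2.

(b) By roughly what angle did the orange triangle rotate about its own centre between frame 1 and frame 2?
27° counter-clockwise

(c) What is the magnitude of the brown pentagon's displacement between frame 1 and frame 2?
6.0

The brown pentagon moved from (14.9, 4.8) to (9.7, 7.7), a distance of √(5.2² + 2.9²) ≈ 6.0.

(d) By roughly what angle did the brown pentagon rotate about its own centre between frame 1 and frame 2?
21° counter-clockwise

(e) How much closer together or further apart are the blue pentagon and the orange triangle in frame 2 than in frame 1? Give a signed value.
-2.4

Distance in frame 1: 7.6. Distance in frame 2: 5.2.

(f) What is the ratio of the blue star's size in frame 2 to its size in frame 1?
0.8×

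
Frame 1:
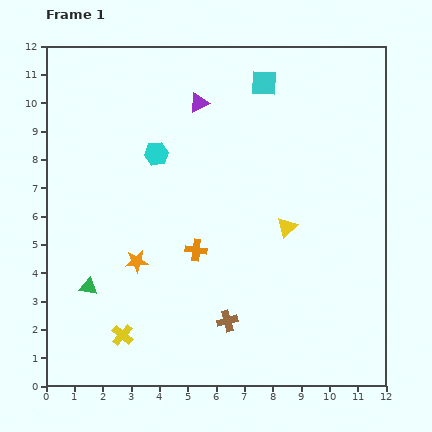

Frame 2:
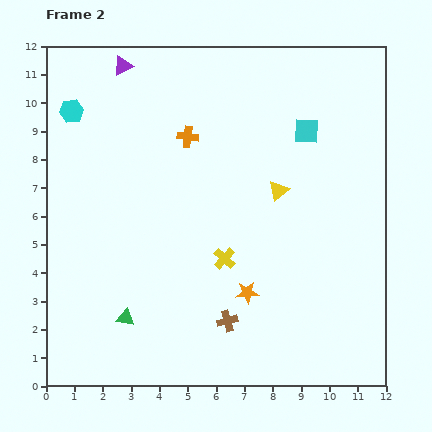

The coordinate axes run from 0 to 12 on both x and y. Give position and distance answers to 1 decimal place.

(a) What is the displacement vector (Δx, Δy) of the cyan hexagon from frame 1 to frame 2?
(-3.0, 1.5)

The cyan hexagon was at (3.9, 8.2) in frame 1 and (0.9, 9.7) in frame 2.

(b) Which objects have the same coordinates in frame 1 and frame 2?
the brown cross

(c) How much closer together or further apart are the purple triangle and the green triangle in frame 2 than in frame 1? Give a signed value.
+1.3

Distance in frame 1: 7.6. Distance in frame 2: 8.9.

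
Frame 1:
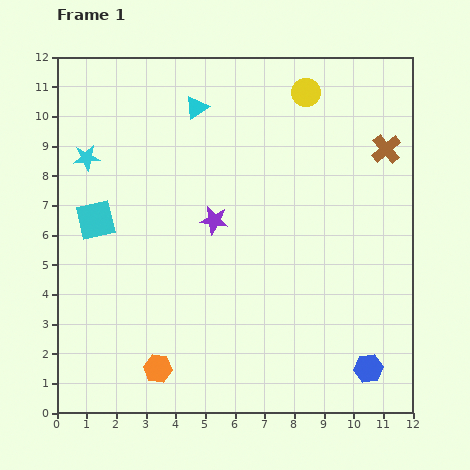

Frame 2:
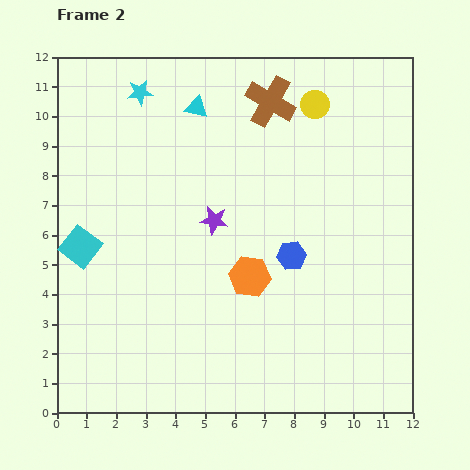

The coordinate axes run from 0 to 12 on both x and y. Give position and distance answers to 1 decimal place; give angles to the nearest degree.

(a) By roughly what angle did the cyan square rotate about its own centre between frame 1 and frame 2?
39° counter-clockwise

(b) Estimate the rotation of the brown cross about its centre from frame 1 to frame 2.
20° counter-clockwise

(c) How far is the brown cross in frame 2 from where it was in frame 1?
4.2

The brown cross moved from (11.1, 8.9) to (7.2, 10.5), a distance of √(3.9² + 1.6²) ≈ 4.2.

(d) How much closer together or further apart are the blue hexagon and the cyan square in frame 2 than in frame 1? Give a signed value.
-3.4

Distance in frame 1: 10.5. Distance in frame 2: 7.1.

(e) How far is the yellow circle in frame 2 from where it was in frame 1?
0.5

The yellow circle moved from (8.4, 10.8) to (8.7, 10.4), a distance of √(0.3² + 0.4²) ≈ 0.5.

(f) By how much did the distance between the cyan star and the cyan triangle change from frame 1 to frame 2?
-2.1

Distance in frame 1: 4.1. Distance in frame 2: 2.0.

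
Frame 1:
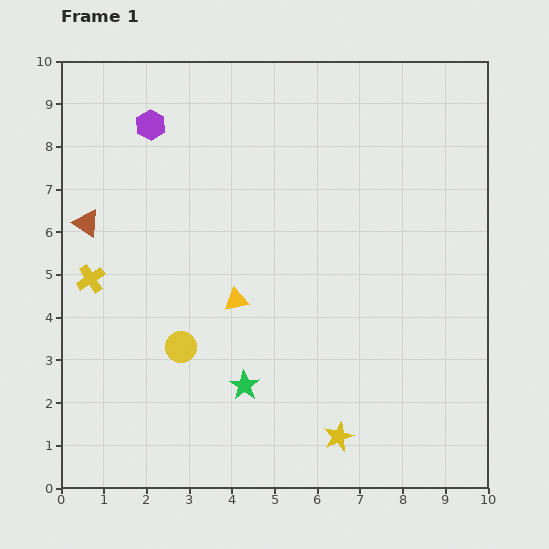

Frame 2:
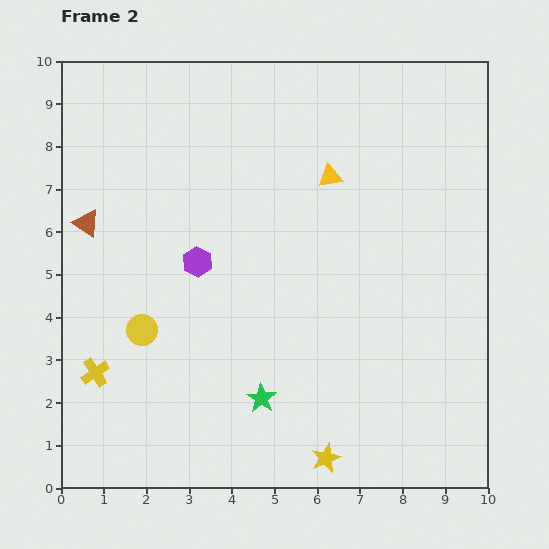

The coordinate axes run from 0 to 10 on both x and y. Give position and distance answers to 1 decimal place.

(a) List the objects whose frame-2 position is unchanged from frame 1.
the brown triangle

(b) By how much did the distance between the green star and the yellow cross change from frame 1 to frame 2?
-0.5

Distance in frame 1: 4.4. Distance in frame 2: 3.9.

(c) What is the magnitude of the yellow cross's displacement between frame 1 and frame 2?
2.2

The yellow cross moved from (0.7, 4.9) to (0.8, 2.7), a distance of √(0.1² + 2.2²) ≈ 2.2.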